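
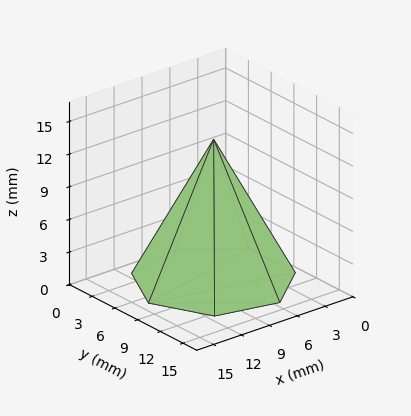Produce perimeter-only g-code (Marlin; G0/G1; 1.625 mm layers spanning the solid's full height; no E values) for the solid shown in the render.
Reading the render: the shape is a regular 7-sided pyramid, base circumscribed radius ≈ 7 mm, apex at z ≈ 13 mm (dimensions read to the nearest mm from the axis ticks). For the g-code, the solid's height is divided into equal slices at the stated Δz and each level perimeter traced with G1 moves after a G0 lift.

; perimeter-only toolpath
G21 ; units = mm
G90 ; absolute positioning
G28 ; home
; layer 1
G0 Z1.625
G0 X13.125 Y7.000
G1 X10.819 Y11.789
G1 X5.637 Y12.971
G1 X1.481 Y9.657
G1 X1.481 Y4.343
G1 X5.637 Y1.029
G1 X10.819 Y2.211
G1 X13.125 Y7.000
; layer 2
G0 Z3.250
G0 X12.250 Y7.000
G1 X10.273 Y11.105
G1 X5.832 Y12.118
G1 X2.270 Y9.278
G1 X2.270 Y4.722
G1 X5.832 Y1.882
G1 X10.273 Y2.895
G1 X12.250 Y7.000
; layer 3
G0 Z4.875
G0 X11.375 Y7.000
G1 X9.728 Y10.421
G1 X6.026 Y11.265
G1 X3.058 Y8.898
G1 X3.058 Y5.102
G1 X6.026 Y2.735
G1 X9.728 Y3.579
G1 X11.375 Y7.000
; layer 4
G0 Z6.500
G0 X10.500 Y7.000
G1 X9.182 Y9.736
G1 X6.221 Y10.412
G1 X3.846 Y8.518
G1 X3.846 Y5.482
G1 X6.221 Y3.588
G1 X9.182 Y4.263
G1 X10.500 Y7.000
; layer 5
G0 Z8.125
G0 X9.625 Y7.000
G1 X8.636 Y9.052
G1 X6.416 Y9.559
G1 X4.635 Y8.139
G1 X4.635 Y5.861
G1 X6.416 Y4.441
G1 X8.636 Y4.948
G1 X9.625 Y7.000
; layer 6
G0 Z9.750
G0 X8.750 Y7.000
G1 X8.091 Y8.368
G1 X6.611 Y8.706
G1 X5.423 Y7.759
G1 X5.423 Y6.241
G1 X6.611 Y5.294
G1 X8.091 Y5.632
G1 X8.750 Y7.000
; layer 7
G0 Z11.375
G0 X7.875 Y7.000
G1 X7.546 Y7.684
G1 X6.805 Y7.853
G1 X6.212 Y7.380
G1 X6.212 Y6.620
G1 X6.805 Y6.147
G1 X7.546 Y6.316
G1 X7.875 Y7.000
M2 ; end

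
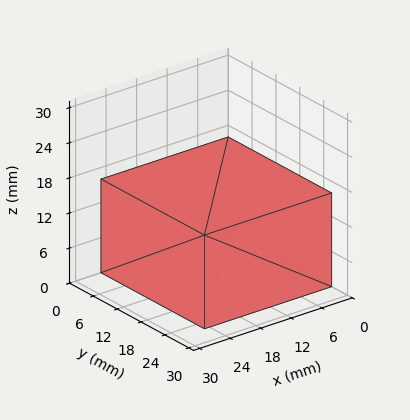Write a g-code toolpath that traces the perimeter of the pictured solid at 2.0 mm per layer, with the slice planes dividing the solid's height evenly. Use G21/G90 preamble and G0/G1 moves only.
Reading the render: the shape is a rectangular box, roughly 25 × 26 mm footprint and 16 mm tall (dimensions read to the nearest mm from the axis ticks). For the g-code, the solid's height is divided into equal slices at the stated Δz and each level perimeter traced with G1 moves after a G0 lift.

; perimeter-only toolpath
G21 ; units = mm
G90 ; absolute positioning
G28 ; home
; layer 1
G0 Z2.0
G0 X0.0 Y0.0
G1 X25.0 Y0.0
G1 X25.0 Y26.0
G1 X0.0 Y26.0
G1 X0.0 Y0.0
; layer 2
G0 Z4.0
G0 X0.0 Y0.0
G1 X25.0 Y0.0
G1 X25.0 Y26.0
G1 X0.0 Y26.0
G1 X0.0 Y0.0
; layer 3
G0 Z6.0
G0 X0.0 Y0.0
G1 X25.0 Y0.0
G1 X25.0 Y26.0
G1 X0.0 Y26.0
G1 X0.0 Y0.0
; layer 4
G0 Z8.0
G0 X0.0 Y0.0
G1 X25.0 Y0.0
G1 X25.0 Y26.0
G1 X0.0 Y26.0
G1 X0.0 Y0.0
; layer 5
G0 Z10.0
G0 X0.0 Y0.0
G1 X25.0 Y0.0
G1 X25.0 Y26.0
G1 X0.0 Y26.0
G1 X0.0 Y0.0
; layer 6
G0 Z12.0
G0 X0.0 Y0.0
G1 X25.0 Y0.0
G1 X25.0 Y26.0
G1 X0.0 Y26.0
G1 X0.0 Y0.0
; layer 7
G0 Z14.0
G0 X0.0 Y0.0
G1 X25.0 Y0.0
G1 X25.0 Y26.0
G1 X0.0 Y26.0
G1 X0.0 Y0.0
; layer 8
G0 Z16.0
G0 X0.0 Y0.0
G1 X25.0 Y0.0
G1 X25.0 Y26.0
G1 X0.0 Y26.0
G1 X0.0 Y0.0
M2 ; end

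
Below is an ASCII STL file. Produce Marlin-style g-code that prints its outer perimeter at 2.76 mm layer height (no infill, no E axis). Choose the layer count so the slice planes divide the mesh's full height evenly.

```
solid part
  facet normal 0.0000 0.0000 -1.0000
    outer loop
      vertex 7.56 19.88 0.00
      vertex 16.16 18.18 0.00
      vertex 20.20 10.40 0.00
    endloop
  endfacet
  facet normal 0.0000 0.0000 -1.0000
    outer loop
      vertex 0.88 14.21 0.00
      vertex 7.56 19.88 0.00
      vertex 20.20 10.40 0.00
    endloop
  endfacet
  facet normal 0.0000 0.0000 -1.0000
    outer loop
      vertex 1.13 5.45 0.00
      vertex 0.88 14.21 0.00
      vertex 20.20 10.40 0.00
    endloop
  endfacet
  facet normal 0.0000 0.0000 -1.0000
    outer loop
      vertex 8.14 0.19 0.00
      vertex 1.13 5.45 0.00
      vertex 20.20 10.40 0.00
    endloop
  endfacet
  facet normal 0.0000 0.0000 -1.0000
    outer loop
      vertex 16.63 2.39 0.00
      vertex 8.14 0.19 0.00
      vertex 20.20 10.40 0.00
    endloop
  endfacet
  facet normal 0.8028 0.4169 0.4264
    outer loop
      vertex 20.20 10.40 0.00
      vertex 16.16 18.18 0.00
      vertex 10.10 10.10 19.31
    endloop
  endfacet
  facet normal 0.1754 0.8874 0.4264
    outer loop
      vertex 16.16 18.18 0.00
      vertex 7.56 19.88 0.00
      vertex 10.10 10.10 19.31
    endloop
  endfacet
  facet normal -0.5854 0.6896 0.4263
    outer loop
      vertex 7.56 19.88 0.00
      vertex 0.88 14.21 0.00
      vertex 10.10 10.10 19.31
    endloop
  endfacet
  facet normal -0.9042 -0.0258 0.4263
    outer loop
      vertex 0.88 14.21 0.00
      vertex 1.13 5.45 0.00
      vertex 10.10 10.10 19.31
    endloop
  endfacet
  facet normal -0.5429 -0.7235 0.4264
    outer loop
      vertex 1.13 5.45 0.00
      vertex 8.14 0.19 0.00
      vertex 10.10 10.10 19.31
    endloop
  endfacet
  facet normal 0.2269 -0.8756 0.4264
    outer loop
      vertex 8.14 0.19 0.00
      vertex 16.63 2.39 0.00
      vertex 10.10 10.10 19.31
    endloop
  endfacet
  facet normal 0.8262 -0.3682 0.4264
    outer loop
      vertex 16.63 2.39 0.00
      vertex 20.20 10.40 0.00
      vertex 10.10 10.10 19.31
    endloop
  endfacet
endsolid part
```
; perimeter-only toolpath
G21 ; units = mm
G90 ; absolute positioning
G28 ; home
; layer 1
G0 Z2.76
G0 X18.76 Y10.36
G1 X15.29 Y17.03
G1 X7.92 Y18.48
G1 X2.20 Y13.62
G1 X2.41 Y6.11
G1 X8.42 Y1.61
G1 X15.70 Y3.49
G1 X18.76 Y10.36
; layer 2
G0 Z5.52
G0 X17.31 Y10.31
G1 X14.43 Y15.87
G1 X8.29 Y17.09
G1 X3.51 Y13.04
G1 X3.69 Y6.78
G1 X8.70 Y3.02
G1 X14.76 Y4.59
G1 X17.31 Y10.31
; layer 3
G0 Z8.28
G0 X15.87 Y10.27
G1 X13.56 Y14.72
G1 X8.65 Y15.69
G1 X4.83 Y12.45
G1 X4.97 Y7.44
G1 X8.98 Y4.44
G1 X13.83 Y5.69
G1 X15.87 Y10.27
; layer 4
G0 Z11.03
G0 X14.43 Y10.23
G1 X12.70 Y13.56
G1 X9.01 Y14.29
G1 X6.15 Y11.86
G1 X6.26 Y8.11
G1 X9.26 Y5.85
G1 X12.90 Y6.80
G1 X14.43 Y10.23
; layer 5
G0 Z13.79
G0 X12.99 Y10.19
G1 X11.83 Y12.41
G1 X9.37 Y12.89
G1 X7.47 Y11.27
G1 X7.54 Y8.77
G1 X9.54 Y7.27
G1 X11.97 Y7.90
G1 X12.99 Y10.19
; layer 6
G0 Z16.55
G0 X11.54 Y10.14
G1 X10.97 Y11.25
G1 X9.74 Y11.50
G1 X8.78 Y10.69
G1 X8.82 Y9.44
G1 X9.82 Y8.68
G1 X11.03 Y9.00
G1 X11.54 Y10.14
M2 ; end

The solid is a regular 7-sided pyramid, base circumscribed radius ≈ 10.1 mm, apex at z ≈ 19.3 mm. Slicing at Δz = 2.76 mm — 7 equal slices spanning the solid's height, so layer i sits at z = i·h/7 — gives 6 non-empty perimeters. Each is a 7-segment closed polygon; G0 lifts to the layer z and rapids to the start vertex, then G1 traces the edges. The cross-section shrinks linearly with z (the slice at the apex is degenerate and omitted).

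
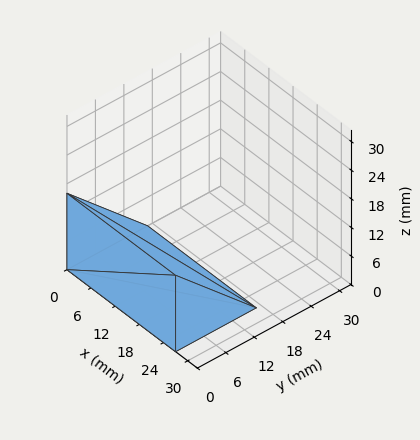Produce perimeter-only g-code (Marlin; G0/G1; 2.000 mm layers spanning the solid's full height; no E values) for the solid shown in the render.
Reading the render: the shape is a wedge (ramp): 27 × 17 mm base, rising to 16 mm along the y=0 edge and sloping linearly to z=0 at y=17 (dimensions read to the nearest mm from the axis ticks). For the g-code, the solid's height is divided into equal slices at the stated Δz and each level perimeter traced with G1 moves after a G0 lift.

; perimeter-only toolpath
G21 ; units = mm
G90 ; absolute positioning
G28 ; home
; layer 1
G0 Z2.000
G0 X0.000 Y0.000
G1 X27.000 Y0.000
G1 X27.000 Y14.875
G1 X0.000 Y14.875
G1 X0.000 Y0.000
; layer 2
G0 Z4.000
G0 X0.000 Y0.000
G1 X27.000 Y0.000
G1 X27.000 Y12.750
G1 X0.000 Y12.750
G1 X0.000 Y0.000
; layer 3
G0 Z6.000
G0 X0.000 Y0.000
G1 X27.000 Y0.000
G1 X27.000 Y10.625
G1 X0.000 Y10.625
G1 X0.000 Y0.000
; layer 4
G0 Z8.000
G0 X0.000 Y0.000
G1 X27.000 Y0.000
G1 X27.000 Y8.500
G1 X0.000 Y8.500
G1 X0.000 Y0.000
; layer 5
G0 Z10.000
G0 X0.000 Y0.000
G1 X27.000 Y0.000
G1 X27.000 Y6.375
G1 X0.000 Y6.375
G1 X0.000 Y0.000
; layer 6
G0 Z12.000
G0 X0.000 Y0.000
G1 X27.000 Y0.000
G1 X27.000 Y4.250
G1 X0.000 Y4.250
G1 X0.000 Y0.000
; layer 7
G0 Z14.000
G0 X0.000 Y0.000
G1 X27.000 Y0.000
G1 X27.000 Y2.125
G1 X0.000 Y2.125
G1 X0.000 Y0.000
M2 ; end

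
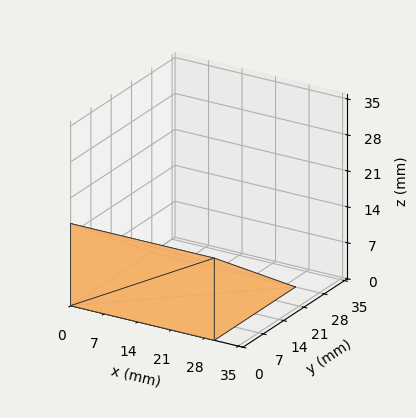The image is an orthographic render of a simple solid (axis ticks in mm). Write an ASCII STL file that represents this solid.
Reading the render: the shape is a wedge (ramp): 30 × 28 mm base, rising to 16 mm along the y=0 edge and sloping linearly to z=0 at y=28 (dimensions read to the nearest mm from the axis ticks). For the STL, each face is triangulated and given an outward normal.

solid part
  facet normal 0.0000 0.0000 -1.0000
    outer loop
      vertex 30.000 28.000 0.000
      vertex 30.000 0.000 0.000
      vertex 0.000 0.000 0.000
    endloop
  endfacet
  facet normal 0.0000 0.0000 -1.0000
    outer loop
      vertex 0.000 28.000 0.000
      vertex 30.000 28.000 0.000
      vertex 0.000 0.000 0.000
    endloop
  endfacet
  facet normal 0.0000 -1.0000 0.0000
    outer loop
      vertex 0.000 0.000 0.000
      vertex 30.000 0.000 0.000
      vertex 30.000 0.000 16.000
    endloop
  endfacet
  facet normal 0.0000 -1.0000 0.0000
    outer loop
      vertex 0.000 0.000 0.000
      vertex 30.000 0.000 16.000
      vertex 0.000 0.000 16.000
    endloop
  endfacet
  facet normal 0.0000 0.4961 0.8682
    outer loop
      vertex 0.000 0.000 16.000
      vertex 30.000 0.000 16.000
      vertex 30.000 28.000 0.000
    endloop
  endfacet
  facet normal 0.0000 0.4961 0.8682
    outer loop
      vertex 0.000 0.000 16.000
      vertex 30.000 28.000 0.000
      vertex 0.000 28.000 0.000
    endloop
  endfacet
  facet normal -1.0000 0.0000 0.0000
    outer loop
      vertex 0.000 0.000 16.000
      vertex 0.000 28.000 0.000
      vertex 0.000 0.000 0.000
    endloop
  endfacet
  facet normal 1.0000 0.0000 0.0000
    outer loop
      vertex 30.000 0.000 0.000
      vertex 30.000 28.000 0.000
      vertex 30.000 0.000 16.000
    endloop
  endfacet
endsolid part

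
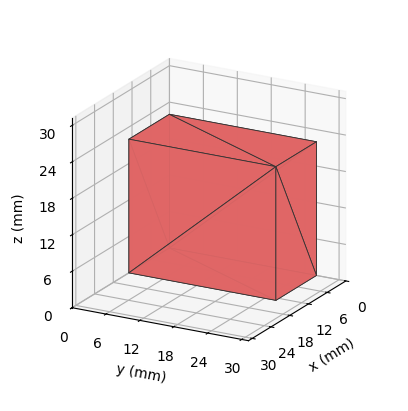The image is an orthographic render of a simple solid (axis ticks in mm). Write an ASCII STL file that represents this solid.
Reading the render: the shape is a rectangular box, roughly 13 × 26 mm footprint and 22 mm tall (dimensions read to the nearest mm from the axis ticks). For the STL, each face is triangulated and given an outward normal.

solid part
  facet normal 0.0000 0.0000 -1.0000
    outer loop
      vertex 13.000 26.000 0.000
      vertex 13.000 0.000 0.000
      vertex 0.000 0.000 0.000
    endloop
  endfacet
  facet normal 0.0000 0.0000 -1.0000
    outer loop
      vertex 0.000 26.000 0.000
      vertex 13.000 26.000 0.000
      vertex 0.000 0.000 0.000
    endloop
  endfacet
  facet normal 0.0000 0.0000 1.0000
    outer loop
      vertex 0.000 0.000 22.000
      vertex 13.000 0.000 22.000
      vertex 13.000 26.000 22.000
    endloop
  endfacet
  facet normal 0.0000 0.0000 1.0000
    outer loop
      vertex 0.000 0.000 22.000
      vertex 13.000 26.000 22.000
      vertex 0.000 26.000 22.000
    endloop
  endfacet
  facet normal 0.0000 -1.0000 0.0000
    outer loop
      vertex 0.000 0.000 0.000
      vertex 13.000 0.000 0.000
      vertex 13.000 0.000 22.000
    endloop
  endfacet
  facet normal 0.0000 -1.0000 0.0000
    outer loop
      vertex 0.000 0.000 0.000
      vertex 13.000 0.000 22.000
      vertex 0.000 0.000 22.000
    endloop
  endfacet
  facet normal 0.0000 1.0000 0.0000
    outer loop
      vertex 13.000 26.000 22.000
      vertex 13.000 26.000 0.000
      vertex 0.000 26.000 0.000
    endloop
  endfacet
  facet normal 0.0000 1.0000 0.0000
    outer loop
      vertex 0.000 26.000 22.000
      vertex 13.000 26.000 22.000
      vertex 0.000 26.000 0.000
    endloop
  endfacet
  facet normal -1.0000 0.0000 0.0000
    outer loop
      vertex 0.000 26.000 22.000
      vertex 0.000 26.000 0.000
      vertex 0.000 0.000 0.000
    endloop
  endfacet
  facet normal -1.0000 0.0000 0.0000
    outer loop
      vertex 0.000 0.000 22.000
      vertex 0.000 26.000 22.000
      vertex 0.000 0.000 0.000
    endloop
  endfacet
  facet normal 1.0000 0.0000 0.0000
    outer loop
      vertex 13.000 0.000 0.000
      vertex 13.000 26.000 0.000
      vertex 13.000 26.000 22.000
    endloop
  endfacet
  facet normal 1.0000 0.0000 0.0000
    outer loop
      vertex 13.000 0.000 0.000
      vertex 13.000 26.000 22.000
      vertex 13.000 0.000 22.000
    endloop
  endfacet
endsolid part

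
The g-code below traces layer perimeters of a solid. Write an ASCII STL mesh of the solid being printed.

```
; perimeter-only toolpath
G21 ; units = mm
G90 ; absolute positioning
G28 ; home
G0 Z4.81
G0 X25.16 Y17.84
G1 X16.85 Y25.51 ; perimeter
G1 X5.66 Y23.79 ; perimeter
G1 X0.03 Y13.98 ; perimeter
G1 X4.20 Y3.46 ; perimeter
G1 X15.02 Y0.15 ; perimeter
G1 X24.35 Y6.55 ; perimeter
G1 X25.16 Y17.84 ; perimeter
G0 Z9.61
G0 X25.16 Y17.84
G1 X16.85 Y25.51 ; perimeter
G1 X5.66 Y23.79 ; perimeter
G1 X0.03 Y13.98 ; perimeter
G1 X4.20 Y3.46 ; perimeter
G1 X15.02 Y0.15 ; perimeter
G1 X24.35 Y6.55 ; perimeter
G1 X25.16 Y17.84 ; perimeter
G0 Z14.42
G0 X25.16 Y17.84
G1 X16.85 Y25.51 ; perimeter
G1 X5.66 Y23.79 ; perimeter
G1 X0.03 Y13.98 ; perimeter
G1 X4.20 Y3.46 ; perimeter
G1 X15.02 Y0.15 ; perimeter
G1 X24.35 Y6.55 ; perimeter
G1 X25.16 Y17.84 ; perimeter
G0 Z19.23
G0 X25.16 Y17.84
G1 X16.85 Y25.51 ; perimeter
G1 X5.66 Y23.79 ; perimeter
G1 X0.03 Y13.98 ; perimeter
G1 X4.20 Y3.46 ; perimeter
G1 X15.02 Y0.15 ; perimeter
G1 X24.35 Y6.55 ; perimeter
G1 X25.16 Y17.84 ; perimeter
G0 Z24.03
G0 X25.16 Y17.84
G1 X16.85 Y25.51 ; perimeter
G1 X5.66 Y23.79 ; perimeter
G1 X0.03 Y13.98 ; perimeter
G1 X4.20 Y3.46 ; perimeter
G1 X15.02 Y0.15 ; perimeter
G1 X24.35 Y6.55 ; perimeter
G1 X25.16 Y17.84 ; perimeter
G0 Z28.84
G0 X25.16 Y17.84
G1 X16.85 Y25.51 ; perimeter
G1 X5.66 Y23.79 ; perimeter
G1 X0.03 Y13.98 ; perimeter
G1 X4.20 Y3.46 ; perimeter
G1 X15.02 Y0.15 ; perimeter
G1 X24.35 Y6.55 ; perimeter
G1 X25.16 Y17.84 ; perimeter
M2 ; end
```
solid part
  facet normal 0.0000 0.0000 -1.0000
    outer loop
      vertex 5.66 23.79 0.00
      vertex 16.85 25.51 0.00
      vertex 25.16 17.84 0.00
    endloop
  endfacet
  facet normal 0.0000 0.0000 -1.0000
    outer loop
      vertex 0.03 13.98 0.00
      vertex 5.66 23.79 0.00
      vertex 25.16 17.84 0.00
    endloop
  endfacet
  facet normal 0.0000 0.0000 -1.0000
    outer loop
      vertex 4.20 3.46 0.00
      vertex 0.03 13.98 0.00
      vertex 25.16 17.84 0.00
    endloop
  endfacet
  facet normal 0.0000 0.0000 -1.0000
    outer loop
      vertex 15.02 0.15 0.00
      vertex 4.20 3.46 0.00
      vertex 25.16 17.84 0.00
    endloop
  endfacet
  facet normal 0.0000 0.0000 -1.0000
    outer loop
      vertex 24.35 6.55 0.00
      vertex 15.02 0.15 0.00
      vertex 25.16 17.84 0.00
    endloop
  endfacet
  facet normal 0.0000 0.0000 1.0000
    outer loop
      vertex 25.16 17.84 28.84
      vertex 16.85 25.51 28.84
      vertex 5.66 23.79 28.84
    endloop
  endfacet
  facet normal 0.0000 0.0000 1.0000
    outer loop
      vertex 25.16 17.84 28.84
      vertex 5.66 23.79 28.84
      vertex 0.03 13.98 28.84
    endloop
  endfacet
  facet normal 0.0000 0.0000 1.0000
    outer loop
      vertex 25.16 17.84 28.84
      vertex 0.03 13.98 28.84
      vertex 4.20 3.46 28.84
    endloop
  endfacet
  facet normal 0.0000 0.0000 1.0000
    outer loop
      vertex 25.16 17.84 28.84
      vertex 4.20 3.46 28.84
      vertex 15.02 0.15 28.84
    endloop
  endfacet
  facet normal 0.0000 0.0000 1.0000
    outer loop
      vertex 25.16 17.84 28.84
      vertex 15.02 0.15 28.84
      vertex 24.35 6.55 28.84
    endloop
  endfacet
  facet normal 0.6782 0.7348 0.0000
    outer loop
      vertex 25.16 17.84 0.00
      vertex 16.85 25.51 0.00
      vertex 16.85 25.51 28.84
    endloop
  endfacet
  facet normal 0.6782 0.7348 0.0000
    outer loop
      vertex 25.16 17.84 0.00
      vertex 16.85 25.51 28.84
      vertex 25.16 17.84 28.84
    endloop
  endfacet
  facet normal -0.1519 0.9884 0.0000
    outer loop
      vertex 16.85 25.51 0.00
      vertex 5.66 23.79 0.00
      vertex 5.66 23.79 28.84
    endloop
  endfacet
  facet normal -0.1519 0.9884 0.0000
    outer loop
      vertex 16.85 25.51 0.00
      vertex 5.66 23.79 28.84
      vertex 16.85 25.51 28.84
    endloop
  endfacet
  facet normal -0.8673 0.4978 0.0000
    outer loop
      vertex 5.66 23.79 0.00
      vertex 0.03 13.98 0.00
      vertex 0.03 13.98 28.84
    endloop
  endfacet
  facet normal -0.8673 0.4978 0.0000
    outer loop
      vertex 5.66 23.79 0.00
      vertex 0.03 13.98 28.84
      vertex 5.66 23.79 28.84
    endloop
  endfacet
  facet normal -0.9296 -0.3685 0.0000
    outer loop
      vertex 0.03 13.98 0.00
      vertex 4.20 3.46 0.00
      vertex 4.20 3.46 28.84
    endloop
  endfacet
  facet normal -0.9296 -0.3685 0.0000
    outer loop
      vertex 0.03 13.98 0.00
      vertex 4.20 3.46 28.84
      vertex 0.03 13.98 28.84
    endloop
  endfacet
  facet normal -0.2925 -0.9563 0.0000
    outer loop
      vertex 4.20 3.46 0.00
      vertex 15.02 0.15 0.00
      vertex 15.02 0.15 28.84
    endloop
  endfacet
  facet normal -0.2925 -0.9563 0.0000
    outer loop
      vertex 4.20 3.46 0.00
      vertex 15.02 0.15 28.84
      vertex 4.20 3.46 28.84
    endloop
  endfacet
  facet normal 0.5657 -0.8246 0.0000
    outer loop
      vertex 15.02 0.15 0.00
      vertex 24.35 6.55 0.00
      vertex 24.35 6.55 28.84
    endloop
  endfacet
  facet normal 0.5657 -0.8246 0.0000
    outer loop
      vertex 15.02 0.15 0.00
      vertex 24.35 6.55 28.84
      vertex 15.02 0.15 28.84
    endloop
  endfacet
  facet normal 0.9974 -0.0716 0.0000
    outer loop
      vertex 24.35 6.55 0.00
      vertex 25.16 17.84 0.00
      vertex 25.16 17.84 28.84
    endloop
  endfacet
  facet normal 0.9974 -0.0716 0.0000
    outer loop
      vertex 24.35 6.55 0.00
      vertex 25.16 17.84 28.84
      vertex 24.35 6.55 28.84
    endloop
  endfacet
endsolid part

The G0 Z moves step by Δz≈4.81 mm. Every layer's G1 loop is the same polygon, so the solid is a straight extrusion of it from z=0 to z≈28.8. Closing with flat bottom and top caps and triangulating gives 24 facets — a regular 7-sided prism (a cylinder approximated with 7 flat sides), circumscribed radius ≈ 13 mm, height ≈ 28.8 mm.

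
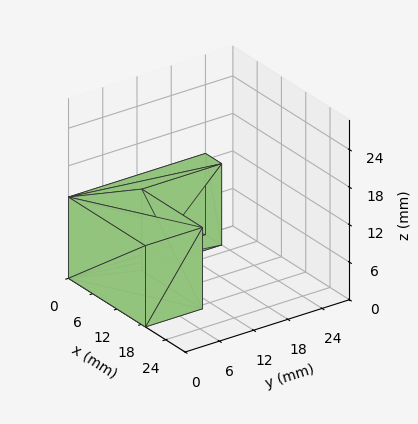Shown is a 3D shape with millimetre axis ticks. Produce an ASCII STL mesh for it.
Reading the render: the shape is an L-shaped prism: outer 19 × 24 mm, arm thicknesses ≈ 10 mm (horizontal) and 4 mm (vertical), extruded 13 mm in z (dimensions read to the nearest mm from the axis ticks). For the STL, each face is triangulated and given an outward normal.

solid part
  facet normal 0.0000 0.0000 -1.0000
    outer loop
      vertex 19.00 10.00 0.00
      vertex 19.00 0.00 0.00
      vertex 0.00 0.00 0.00
    endloop
  endfacet
  facet normal 0.0000 0.0000 -1.0000
    outer loop
      vertex 4.00 10.00 0.00
      vertex 19.00 10.00 0.00
      vertex 0.00 0.00 0.00
    endloop
  endfacet
  facet normal 0.0000 0.0000 -1.0000
    outer loop
      vertex 4.00 24.00 0.00
      vertex 4.00 10.00 0.00
      vertex 0.00 0.00 0.00
    endloop
  endfacet
  facet normal 0.0000 0.0000 -1.0000
    outer loop
      vertex 0.00 24.00 0.00
      vertex 4.00 24.00 0.00
      vertex 0.00 0.00 0.00
    endloop
  endfacet
  facet normal 0.0000 0.0000 1.0000
    outer loop
      vertex 0.00 0.00 13.00
      vertex 19.00 0.00 13.00
      vertex 19.00 10.00 13.00
    endloop
  endfacet
  facet normal 0.0000 0.0000 1.0000
    outer loop
      vertex 0.00 0.00 13.00
      vertex 19.00 10.00 13.00
      vertex 4.00 10.00 13.00
    endloop
  endfacet
  facet normal 0.0000 0.0000 1.0000
    outer loop
      vertex 0.00 0.00 13.00
      vertex 4.00 10.00 13.00
      vertex 4.00 24.00 13.00
    endloop
  endfacet
  facet normal 0.0000 0.0000 1.0000
    outer loop
      vertex 0.00 0.00 13.00
      vertex 4.00 24.00 13.00
      vertex 0.00 24.00 13.00
    endloop
  endfacet
  facet normal 0.0000 -1.0000 0.0000
    outer loop
      vertex 0.00 0.00 0.00
      vertex 19.00 0.00 0.00
      vertex 19.00 0.00 13.00
    endloop
  endfacet
  facet normal 0.0000 -1.0000 0.0000
    outer loop
      vertex 0.00 0.00 0.00
      vertex 19.00 0.00 13.00
      vertex 0.00 0.00 13.00
    endloop
  endfacet
  facet normal 1.0000 0.0000 0.0000
    outer loop
      vertex 19.00 0.00 0.00
      vertex 19.00 10.00 0.00
      vertex 19.00 10.00 13.00
    endloop
  endfacet
  facet normal 1.0000 0.0000 0.0000
    outer loop
      vertex 19.00 0.00 0.00
      vertex 19.00 10.00 13.00
      vertex 19.00 0.00 13.00
    endloop
  endfacet
  facet normal 0.0000 1.0000 0.0000
    outer loop
      vertex 19.00 10.00 0.00
      vertex 4.00 10.00 0.00
      vertex 4.00 10.00 13.00
    endloop
  endfacet
  facet normal 0.0000 1.0000 0.0000
    outer loop
      vertex 19.00 10.00 0.00
      vertex 4.00 10.00 13.00
      vertex 19.00 10.00 13.00
    endloop
  endfacet
  facet normal 1.0000 0.0000 0.0000
    outer loop
      vertex 4.00 10.00 0.00
      vertex 4.00 24.00 0.00
      vertex 4.00 24.00 13.00
    endloop
  endfacet
  facet normal 1.0000 0.0000 0.0000
    outer loop
      vertex 4.00 10.00 0.00
      vertex 4.00 24.00 13.00
      vertex 4.00 10.00 13.00
    endloop
  endfacet
  facet normal 0.0000 1.0000 0.0000
    outer loop
      vertex 4.00 24.00 0.00
      vertex 0.00 24.00 0.00
      vertex 0.00 24.00 13.00
    endloop
  endfacet
  facet normal 0.0000 1.0000 0.0000
    outer loop
      vertex 4.00 24.00 0.00
      vertex 0.00 24.00 13.00
      vertex 4.00 24.00 13.00
    endloop
  endfacet
  facet normal -1.0000 0.0000 0.0000
    outer loop
      vertex 0.00 24.00 0.00
      vertex 0.00 0.00 0.00
      vertex 0.00 0.00 13.00
    endloop
  endfacet
  facet normal -1.0000 0.0000 0.0000
    outer loop
      vertex 0.00 24.00 0.00
      vertex 0.00 0.00 13.00
      vertex 0.00 24.00 13.00
    endloop
  endfacet
endsolid part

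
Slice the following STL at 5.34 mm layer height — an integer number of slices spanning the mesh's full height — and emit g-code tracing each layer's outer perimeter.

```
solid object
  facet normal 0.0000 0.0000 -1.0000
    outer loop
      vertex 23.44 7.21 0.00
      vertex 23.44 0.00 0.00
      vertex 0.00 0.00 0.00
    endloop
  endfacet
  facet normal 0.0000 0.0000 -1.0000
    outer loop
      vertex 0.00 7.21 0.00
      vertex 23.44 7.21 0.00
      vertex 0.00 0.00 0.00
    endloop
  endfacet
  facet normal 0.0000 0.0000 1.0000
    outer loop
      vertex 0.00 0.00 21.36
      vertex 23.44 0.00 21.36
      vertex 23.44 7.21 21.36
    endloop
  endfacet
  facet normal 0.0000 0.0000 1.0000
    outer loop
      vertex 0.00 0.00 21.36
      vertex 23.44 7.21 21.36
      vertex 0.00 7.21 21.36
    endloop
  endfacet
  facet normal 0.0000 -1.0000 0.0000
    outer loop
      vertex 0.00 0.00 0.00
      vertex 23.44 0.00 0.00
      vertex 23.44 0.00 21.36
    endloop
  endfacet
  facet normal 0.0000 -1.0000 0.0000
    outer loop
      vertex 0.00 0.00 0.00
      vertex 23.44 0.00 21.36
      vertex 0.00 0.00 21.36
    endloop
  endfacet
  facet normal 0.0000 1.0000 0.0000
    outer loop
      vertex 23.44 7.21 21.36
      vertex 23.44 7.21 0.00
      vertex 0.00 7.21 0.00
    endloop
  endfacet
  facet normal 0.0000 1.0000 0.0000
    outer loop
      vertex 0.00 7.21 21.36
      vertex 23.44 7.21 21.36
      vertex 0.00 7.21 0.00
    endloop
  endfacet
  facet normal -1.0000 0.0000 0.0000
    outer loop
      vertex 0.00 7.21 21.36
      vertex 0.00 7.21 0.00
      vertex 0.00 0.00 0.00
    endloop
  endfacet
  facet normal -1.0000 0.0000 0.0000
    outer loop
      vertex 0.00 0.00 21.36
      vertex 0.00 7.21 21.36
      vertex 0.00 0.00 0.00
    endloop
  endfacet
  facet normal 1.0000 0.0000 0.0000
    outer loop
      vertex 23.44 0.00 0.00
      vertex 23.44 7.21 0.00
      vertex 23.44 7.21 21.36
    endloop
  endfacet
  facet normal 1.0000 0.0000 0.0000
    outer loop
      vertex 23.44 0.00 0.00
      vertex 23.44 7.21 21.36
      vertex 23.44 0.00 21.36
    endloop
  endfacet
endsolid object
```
; perimeter-only toolpath
G21 ; units = mm
G90 ; absolute positioning
G28 ; home
; layer 1
G0 Z5.34
G0 X0.00 Y0.00
G1 X23.44 Y0.00
G1 X23.44 Y7.21
G1 X0.00 Y7.21
G1 X0.00 Y0.00
; layer 2
G0 Z10.68
G0 X0.00 Y0.00
G1 X23.44 Y0.00
G1 X23.44 Y7.21
G1 X0.00 Y7.21
G1 X0.00 Y0.00
; layer 3
G0 Z16.02
G0 X0.00 Y0.00
G1 X23.44 Y0.00
G1 X23.44 Y7.21
G1 X0.00 Y7.21
G1 X0.00 Y0.00
; layer 4
G0 Z21.36
G0 X0.00 Y0.00
G1 X23.44 Y0.00
G1 X23.44 Y7.21
G1 X0.00 Y7.21
G1 X0.00 Y0.00
M2 ; end

The solid is a rectangular box, roughly 23.4 × 7.21 mm footprint and 21.4 mm tall. Slicing at Δz = 5.34 mm — 4 equal slices spanning the solid's height, so layer i sits at z = i·h/4 — gives 4 non-empty perimeters. Each is a 4-segment closed polygon; G0 lifts to the layer z and rapids to the start vertex, then G1 traces the edges.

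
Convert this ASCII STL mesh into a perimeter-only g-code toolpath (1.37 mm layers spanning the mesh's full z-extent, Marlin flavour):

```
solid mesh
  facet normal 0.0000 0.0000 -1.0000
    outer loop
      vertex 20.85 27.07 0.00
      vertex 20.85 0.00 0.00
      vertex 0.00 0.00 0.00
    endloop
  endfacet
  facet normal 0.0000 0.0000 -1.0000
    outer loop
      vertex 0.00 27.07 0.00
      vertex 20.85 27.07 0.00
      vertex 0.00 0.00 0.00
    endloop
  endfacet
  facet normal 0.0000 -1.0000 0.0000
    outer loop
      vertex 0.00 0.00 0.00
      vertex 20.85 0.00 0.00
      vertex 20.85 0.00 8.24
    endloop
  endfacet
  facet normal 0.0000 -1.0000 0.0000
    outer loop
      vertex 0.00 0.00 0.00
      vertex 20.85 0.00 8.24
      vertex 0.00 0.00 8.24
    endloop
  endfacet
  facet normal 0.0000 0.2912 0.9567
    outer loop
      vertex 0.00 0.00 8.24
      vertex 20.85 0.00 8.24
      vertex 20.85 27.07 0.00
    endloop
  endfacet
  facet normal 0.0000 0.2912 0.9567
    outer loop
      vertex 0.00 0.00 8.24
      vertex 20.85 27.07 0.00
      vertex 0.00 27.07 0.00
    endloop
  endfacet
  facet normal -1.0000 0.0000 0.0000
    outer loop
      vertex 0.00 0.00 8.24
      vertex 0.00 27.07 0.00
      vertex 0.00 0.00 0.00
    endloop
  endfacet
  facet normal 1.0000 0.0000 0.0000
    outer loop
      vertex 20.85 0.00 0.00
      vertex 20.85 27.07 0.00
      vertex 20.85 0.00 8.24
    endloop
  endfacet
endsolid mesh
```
; perimeter-only toolpath
G21 ; units = mm
G90 ; absolute positioning
G28 ; home
; layer 1
G0 Z1.37
G0 X0.00 Y0.00
G1 X20.85 Y0.00
G1 X20.85 Y22.56
G1 X0.00 Y22.56
G1 X0.00 Y0.00
; layer 2
G0 Z2.75
G0 X0.00 Y0.00
G1 X20.85 Y0.00
G1 X20.85 Y18.05
G1 X0.00 Y18.05
G1 X0.00 Y0.00
; layer 3
G0 Z4.12
G0 X0.00 Y0.00
G1 X20.85 Y0.00
G1 X20.85 Y13.54
G1 X0.00 Y13.54
G1 X0.00 Y0.00
; layer 4
G0 Z5.49
G0 X0.00 Y0.00
G1 X20.85 Y0.00
G1 X20.85 Y9.02
G1 X0.00 Y9.02
G1 X0.00 Y0.00
; layer 5
G0 Z6.87
G0 X0.00 Y0.00
G1 X20.85 Y0.00
G1 X20.85 Y4.51
G1 X0.00 Y4.51
G1 X0.00 Y0.00
M2 ; end

The solid is a wedge (ramp): 20.9 × 27.1 mm base, rising to 8.24 mm along the y=0 edge and sloping linearly to z=0 at y=27.1. Slicing at Δz = 1.37 mm — 6 equal slices spanning the solid's height, so layer i sits at z = i·h/6 — gives 5 non-empty perimeters. Each is a 4-segment closed polygon; G0 lifts to the layer z and rapids to the start vertex, then G1 traces the edges. The cross-section shrinks linearly with z (the slice at the apex is degenerate and omitted).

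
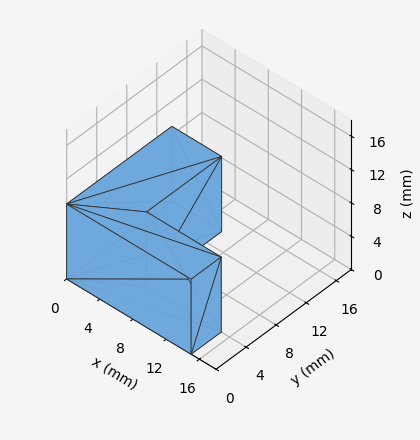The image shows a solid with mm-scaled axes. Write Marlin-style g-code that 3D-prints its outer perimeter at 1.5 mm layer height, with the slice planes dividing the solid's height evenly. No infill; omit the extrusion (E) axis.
Reading the render: the shape is an L-shaped prism: outer 15 × 14 mm, arm thicknesses ≈ 4 mm (horizontal) and 6 mm (vertical), extruded 9 mm in z (dimensions read to the nearest mm from the axis ticks). For the g-code, the solid's height is divided into equal slices at the stated Δz and each level perimeter traced with G1 moves after a G0 lift.

; perimeter-only toolpath
G21 ; units = mm
G90 ; absolute positioning
G28 ; home
; layer 1
G0 Z1.5
G0 X0.0 Y0.0
G1 X15.0 Y0.0
G1 X15.0 Y4.0
G1 X6.0 Y4.0
G1 X6.0 Y14.0
G1 X0.0 Y14.0
G1 X0.0 Y0.0
; layer 2
G0 Z3.0
G0 X0.0 Y0.0
G1 X15.0 Y0.0
G1 X15.0 Y4.0
G1 X6.0 Y4.0
G1 X6.0 Y14.0
G1 X0.0 Y14.0
G1 X0.0 Y0.0
; layer 3
G0 Z4.5
G0 X0.0 Y0.0
G1 X15.0 Y0.0
G1 X15.0 Y4.0
G1 X6.0 Y4.0
G1 X6.0 Y14.0
G1 X0.0 Y14.0
G1 X0.0 Y0.0
; layer 4
G0 Z6.0
G0 X0.0 Y0.0
G1 X15.0 Y0.0
G1 X15.0 Y4.0
G1 X6.0 Y4.0
G1 X6.0 Y14.0
G1 X0.0 Y14.0
G1 X0.0 Y0.0
; layer 5
G0 Z7.5
G0 X0.0 Y0.0
G1 X15.0 Y0.0
G1 X15.0 Y4.0
G1 X6.0 Y4.0
G1 X6.0 Y14.0
G1 X0.0 Y14.0
G1 X0.0 Y0.0
; layer 6
G0 Z9.0
G0 X0.0 Y0.0
G1 X15.0 Y0.0
G1 X15.0 Y4.0
G1 X6.0 Y4.0
G1 X6.0 Y14.0
G1 X0.0 Y14.0
G1 X0.0 Y0.0
M2 ; end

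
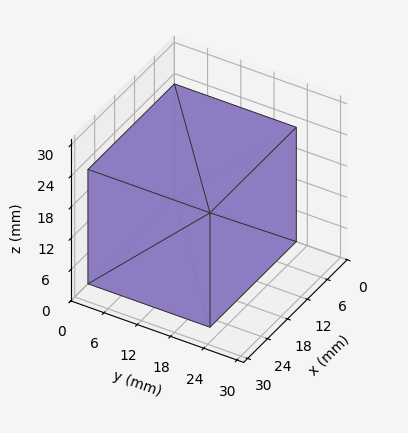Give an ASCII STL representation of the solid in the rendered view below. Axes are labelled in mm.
Reading the render: the shape is a rectangular box, roughly 26 × 22 mm footprint and 22 mm tall (dimensions read to the nearest mm from the axis ticks). For the STL, each face is triangulated and given an outward normal.

solid part
  facet normal 0.0000 0.0000 -1.0000
    outer loop
      vertex 26.0 22.0 0.0
      vertex 26.0 0.0 0.0
      vertex 0.0 0.0 0.0
    endloop
  endfacet
  facet normal 0.0000 0.0000 -1.0000
    outer loop
      vertex 0.0 22.0 0.0
      vertex 26.0 22.0 0.0
      vertex 0.0 0.0 0.0
    endloop
  endfacet
  facet normal 0.0000 0.0000 1.0000
    outer loop
      vertex 0.0 0.0 22.0
      vertex 26.0 0.0 22.0
      vertex 26.0 22.0 22.0
    endloop
  endfacet
  facet normal 0.0000 0.0000 1.0000
    outer loop
      vertex 0.0 0.0 22.0
      vertex 26.0 22.0 22.0
      vertex 0.0 22.0 22.0
    endloop
  endfacet
  facet normal 0.0000 -1.0000 0.0000
    outer loop
      vertex 0.0 0.0 0.0
      vertex 26.0 0.0 0.0
      vertex 26.0 0.0 22.0
    endloop
  endfacet
  facet normal 0.0000 -1.0000 0.0000
    outer loop
      vertex 0.0 0.0 0.0
      vertex 26.0 0.0 22.0
      vertex 0.0 0.0 22.0
    endloop
  endfacet
  facet normal 0.0000 1.0000 0.0000
    outer loop
      vertex 26.0 22.0 22.0
      vertex 26.0 22.0 0.0
      vertex 0.0 22.0 0.0
    endloop
  endfacet
  facet normal 0.0000 1.0000 0.0000
    outer loop
      vertex 0.0 22.0 22.0
      vertex 26.0 22.0 22.0
      vertex 0.0 22.0 0.0
    endloop
  endfacet
  facet normal -1.0000 0.0000 0.0000
    outer loop
      vertex 0.0 22.0 22.0
      vertex 0.0 22.0 0.0
      vertex 0.0 0.0 0.0
    endloop
  endfacet
  facet normal -1.0000 0.0000 0.0000
    outer loop
      vertex 0.0 0.0 22.0
      vertex 0.0 22.0 22.0
      vertex 0.0 0.0 0.0
    endloop
  endfacet
  facet normal 1.0000 0.0000 0.0000
    outer loop
      vertex 26.0 0.0 0.0
      vertex 26.0 22.0 0.0
      vertex 26.0 22.0 22.0
    endloop
  endfacet
  facet normal 1.0000 0.0000 0.0000
    outer loop
      vertex 26.0 0.0 0.0
      vertex 26.0 22.0 22.0
      vertex 26.0 0.0 22.0
    endloop
  endfacet
endsolid part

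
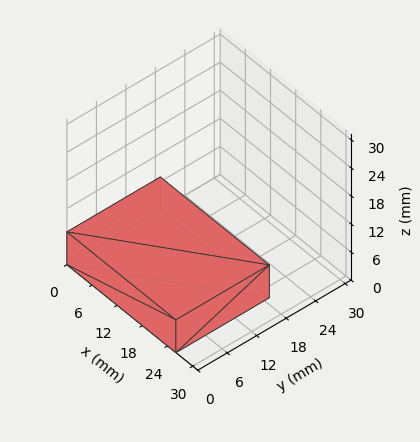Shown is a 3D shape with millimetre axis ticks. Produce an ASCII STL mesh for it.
Reading the render: the shape is a rectangular box, roughly 26 × 19 mm footprint and 7 mm tall (dimensions read to the nearest mm from the axis ticks). For the STL, each face is triangulated and given an outward normal.

solid part
  facet normal 0.0000 0.0000 -1.0000
    outer loop
      vertex 26.000 19.000 0.000
      vertex 26.000 0.000 0.000
      vertex 0.000 0.000 0.000
    endloop
  endfacet
  facet normal 0.0000 0.0000 -1.0000
    outer loop
      vertex 0.000 19.000 0.000
      vertex 26.000 19.000 0.000
      vertex 0.000 0.000 0.000
    endloop
  endfacet
  facet normal 0.0000 0.0000 1.0000
    outer loop
      vertex 0.000 0.000 7.000
      vertex 26.000 0.000 7.000
      vertex 26.000 19.000 7.000
    endloop
  endfacet
  facet normal 0.0000 0.0000 1.0000
    outer loop
      vertex 0.000 0.000 7.000
      vertex 26.000 19.000 7.000
      vertex 0.000 19.000 7.000
    endloop
  endfacet
  facet normal 0.0000 -1.0000 0.0000
    outer loop
      vertex 0.000 0.000 0.000
      vertex 26.000 0.000 0.000
      vertex 26.000 0.000 7.000
    endloop
  endfacet
  facet normal 0.0000 -1.0000 0.0000
    outer loop
      vertex 0.000 0.000 0.000
      vertex 26.000 0.000 7.000
      vertex 0.000 0.000 7.000
    endloop
  endfacet
  facet normal 0.0000 1.0000 0.0000
    outer loop
      vertex 26.000 19.000 7.000
      vertex 26.000 19.000 0.000
      vertex 0.000 19.000 0.000
    endloop
  endfacet
  facet normal 0.0000 1.0000 0.0000
    outer loop
      vertex 0.000 19.000 7.000
      vertex 26.000 19.000 7.000
      vertex 0.000 19.000 0.000
    endloop
  endfacet
  facet normal -1.0000 0.0000 0.0000
    outer loop
      vertex 0.000 19.000 7.000
      vertex 0.000 19.000 0.000
      vertex 0.000 0.000 0.000
    endloop
  endfacet
  facet normal -1.0000 0.0000 0.0000
    outer loop
      vertex 0.000 0.000 7.000
      vertex 0.000 19.000 7.000
      vertex 0.000 0.000 0.000
    endloop
  endfacet
  facet normal 1.0000 0.0000 0.0000
    outer loop
      vertex 26.000 0.000 0.000
      vertex 26.000 19.000 0.000
      vertex 26.000 19.000 7.000
    endloop
  endfacet
  facet normal 1.0000 0.0000 0.0000
    outer loop
      vertex 26.000 0.000 0.000
      vertex 26.000 19.000 7.000
      vertex 26.000 0.000 7.000
    endloop
  endfacet
endsolid part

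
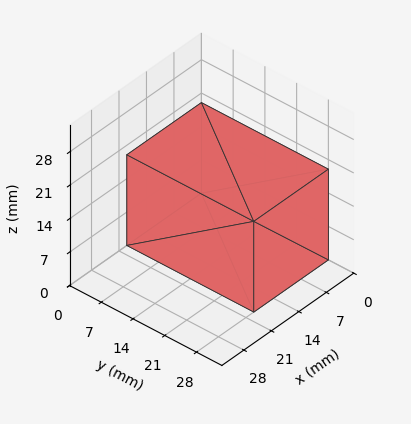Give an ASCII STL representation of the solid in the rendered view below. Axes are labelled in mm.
Reading the render: the shape is a rectangular box, roughly 19 × 28 mm footprint and 19 mm tall (dimensions read to the nearest mm from the axis ticks). For the STL, each face is triangulated and given an outward normal.

solid part
  facet normal 0.0000 0.0000 -1.0000
    outer loop
      vertex 19.0 28.0 0.0
      vertex 19.0 0.0 0.0
      vertex 0.0 0.0 0.0
    endloop
  endfacet
  facet normal 0.0000 0.0000 -1.0000
    outer loop
      vertex 0.0 28.0 0.0
      vertex 19.0 28.0 0.0
      vertex 0.0 0.0 0.0
    endloop
  endfacet
  facet normal 0.0000 0.0000 1.0000
    outer loop
      vertex 0.0 0.0 19.0
      vertex 19.0 0.0 19.0
      vertex 19.0 28.0 19.0
    endloop
  endfacet
  facet normal 0.0000 0.0000 1.0000
    outer loop
      vertex 0.0 0.0 19.0
      vertex 19.0 28.0 19.0
      vertex 0.0 28.0 19.0
    endloop
  endfacet
  facet normal 0.0000 -1.0000 0.0000
    outer loop
      vertex 0.0 0.0 0.0
      vertex 19.0 0.0 0.0
      vertex 19.0 0.0 19.0
    endloop
  endfacet
  facet normal 0.0000 -1.0000 0.0000
    outer loop
      vertex 0.0 0.0 0.0
      vertex 19.0 0.0 19.0
      vertex 0.0 0.0 19.0
    endloop
  endfacet
  facet normal 0.0000 1.0000 0.0000
    outer loop
      vertex 19.0 28.0 19.0
      vertex 19.0 28.0 0.0
      vertex 0.0 28.0 0.0
    endloop
  endfacet
  facet normal 0.0000 1.0000 0.0000
    outer loop
      vertex 0.0 28.0 19.0
      vertex 19.0 28.0 19.0
      vertex 0.0 28.0 0.0
    endloop
  endfacet
  facet normal -1.0000 0.0000 0.0000
    outer loop
      vertex 0.0 28.0 19.0
      vertex 0.0 28.0 0.0
      vertex 0.0 0.0 0.0
    endloop
  endfacet
  facet normal -1.0000 0.0000 0.0000
    outer loop
      vertex 0.0 0.0 19.0
      vertex 0.0 28.0 19.0
      vertex 0.0 0.0 0.0
    endloop
  endfacet
  facet normal 1.0000 0.0000 0.0000
    outer loop
      vertex 19.0 0.0 0.0
      vertex 19.0 28.0 0.0
      vertex 19.0 28.0 19.0
    endloop
  endfacet
  facet normal 1.0000 0.0000 0.0000
    outer loop
      vertex 19.0 0.0 0.0
      vertex 19.0 28.0 19.0
      vertex 19.0 0.0 19.0
    endloop
  endfacet
endsolid part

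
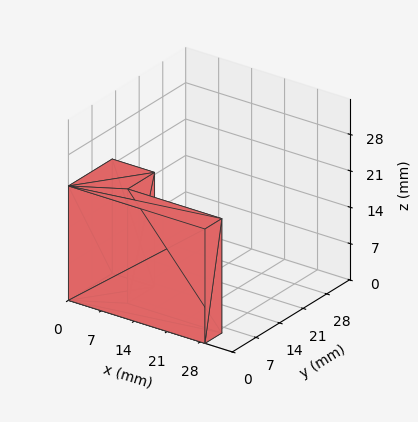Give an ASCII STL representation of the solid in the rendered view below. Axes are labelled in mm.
Reading the render: the shape is an L-shaped prism: outer 29 × 13 mm, arm thicknesses ≈ 5 mm (horizontal) and 9 mm (vertical), extruded 22 mm in z (dimensions read to the nearest mm from the axis ticks). For the STL, each face is triangulated and given an outward normal.

solid part
  facet normal 0.0000 0.0000 -1.0000
    outer loop
      vertex 29.000 5.000 0.000
      vertex 29.000 0.000 0.000
      vertex 0.000 0.000 0.000
    endloop
  endfacet
  facet normal 0.0000 0.0000 -1.0000
    outer loop
      vertex 9.000 5.000 0.000
      vertex 29.000 5.000 0.000
      vertex 0.000 0.000 0.000
    endloop
  endfacet
  facet normal 0.0000 0.0000 -1.0000
    outer loop
      vertex 9.000 13.000 0.000
      vertex 9.000 5.000 0.000
      vertex 0.000 0.000 0.000
    endloop
  endfacet
  facet normal 0.0000 0.0000 -1.0000
    outer loop
      vertex 0.000 13.000 0.000
      vertex 9.000 13.000 0.000
      vertex 0.000 0.000 0.000
    endloop
  endfacet
  facet normal 0.0000 0.0000 1.0000
    outer loop
      vertex 0.000 0.000 22.000
      vertex 29.000 0.000 22.000
      vertex 29.000 5.000 22.000
    endloop
  endfacet
  facet normal 0.0000 0.0000 1.0000
    outer loop
      vertex 0.000 0.000 22.000
      vertex 29.000 5.000 22.000
      vertex 9.000 5.000 22.000
    endloop
  endfacet
  facet normal 0.0000 0.0000 1.0000
    outer loop
      vertex 0.000 0.000 22.000
      vertex 9.000 5.000 22.000
      vertex 9.000 13.000 22.000
    endloop
  endfacet
  facet normal 0.0000 0.0000 1.0000
    outer loop
      vertex 0.000 0.000 22.000
      vertex 9.000 13.000 22.000
      vertex 0.000 13.000 22.000
    endloop
  endfacet
  facet normal 0.0000 -1.0000 0.0000
    outer loop
      vertex 0.000 0.000 0.000
      vertex 29.000 0.000 0.000
      vertex 29.000 0.000 22.000
    endloop
  endfacet
  facet normal 0.0000 -1.0000 0.0000
    outer loop
      vertex 0.000 0.000 0.000
      vertex 29.000 0.000 22.000
      vertex 0.000 0.000 22.000
    endloop
  endfacet
  facet normal 1.0000 0.0000 0.0000
    outer loop
      vertex 29.000 0.000 0.000
      vertex 29.000 5.000 0.000
      vertex 29.000 5.000 22.000
    endloop
  endfacet
  facet normal 1.0000 0.0000 0.0000
    outer loop
      vertex 29.000 0.000 0.000
      vertex 29.000 5.000 22.000
      vertex 29.000 0.000 22.000
    endloop
  endfacet
  facet normal 0.0000 1.0000 0.0000
    outer loop
      vertex 29.000 5.000 0.000
      vertex 9.000 5.000 0.000
      vertex 9.000 5.000 22.000
    endloop
  endfacet
  facet normal 0.0000 1.0000 0.0000
    outer loop
      vertex 29.000 5.000 0.000
      vertex 9.000 5.000 22.000
      vertex 29.000 5.000 22.000
    endloop
  endfacet
  facet normal 1.0000 0.0000 0.0000
    outer loop
      vertex 9.000 5.000 0.000
      vertex 9.000 13.000 0.000
      vertex 9.000 13.000 22.000
    endloop
  endfacet
  facet normal 1.0000 0.0000 0.0000
    outer loop
      vertex 9.000 5.000 0.000
      vertex 9.000 13.000 22.000
      vertex 9.000 5.000 22.000
    endloop
  endfacet
  facet normal 0.0000 1.0000 0.0000
    outer loop
      vertex 9.000 13.000 0.000
      vertex 0.000 13.000 0.000
      vertex 0.000 13.000 22.000
    endloop
  endfacet
  facet normal 0.0000 1.0000 0.0000
    outer loop
      vertex 9.000 13.000 0.000
      vertex 0.000 13.000 22.000
      vertex 9.000 13.000 22.000
    endloop
  endfacet
  facet normal -1.0000 0.0000 0.0000
    outer loop
      vertex 0.000 13.000 0.000
      vertex 0.000 0.000 0.000
      vertex 0.000 0.000 22.000
    endloop
  endfacet
  facet normal -1.0000 0.0000 0.0000
    outer loop
      vertex 0.000 13.000 0.000
      vertex 0.000 0.000 22.000
      vertex 0.000 13.000 22.000
    endloop
  endfacet
endsolid part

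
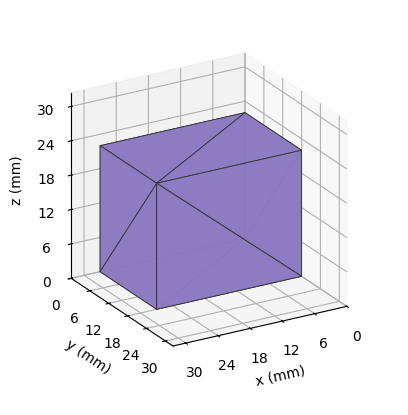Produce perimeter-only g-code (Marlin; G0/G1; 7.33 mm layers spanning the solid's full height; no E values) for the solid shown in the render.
Reading the render: the shape is a rectangular box, roughly 27 × 18 mm footprint and 22 mm tall (dimensions read to the nearest mm from the axis ticks). For the g-code, the solid's height is divided into equal slices at the stated Δz and each level perimeter traced with G1 moves after a G0 lift.

; perimeter-only toolpath
G21 ; units = mm
G90 ; absolute positioning
G28 ; home
; layer 1
G0 Z7.33
G0 X0.00 Y0.00
G1 X27.00 Y0.00
G1 X27.00 Y18.00
G1 X0.00 Y18.00
G1 X0.00 Y0.00
; layer 2
G0 Z14.67
G0 X0.00 Y0.00
G1 X27.00 Y0.00
G1 X27.00 Y18.00
G1 X0.00 Y18.00
G1 X0.00 Y0.00
; layer 3
G0 Z22.00
G0 X0.00 Y0.00
G1 X27.00 Y0.00
G1 X27.00 Y18.00
G1 X0.00 Y18.00
G1 X0.00 Y0.00
M2 ; end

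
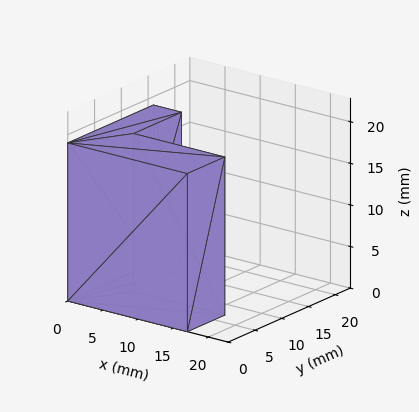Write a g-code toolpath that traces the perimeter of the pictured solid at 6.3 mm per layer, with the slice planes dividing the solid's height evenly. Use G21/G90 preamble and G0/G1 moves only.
Reading the render: the shape is an L-shaped prism: outer 17 × 16 mm, arm thicknesses ≈ 7 mm (horizontal) and 4 mm (vertical), extruded 19 mm in z (dimensions read to the nearest mm from the axis ticks). For the g-code, the solid's height is divided into equal slices at the stated Δz and each level perimeter traced with G1 moves after a G0 lift.

; perimeter-only toolpath
G21 ; units = mm
G90 ; absolute positioning
G28 ; home
; layer 1
G0 Z6.3
G0 X0.0 Y0.0
G1 X17.0 Y0.0
G1 X17.0 Y7.0
G1 X4.0 Y7.0
G1 X4.0 Y16.0
G1 X0.0 Y16.0
G1 X0.0 Y0.0
; layer 2
G0 Z12.7
G0 X0.0 Y0.0
G1 X17.0 Y0.0
G1 X17.0 Y7.0
G1 X4.0 Y7.0
G1 X4.0 Y16.0
G1 X0.0 Y16.0
G1 X0.0 Y0.0
; layer 3
G0 Z19.0
G0 X0.0 Y0.0
G1 X17.0 Y0.0
G1 X17.0 Y7.0
G1 X4.0 Y7.0
G1 X4.0 Y16.0
G1 X0.0 Y16.0
G1 X0.0 Y0.0
M2 ; end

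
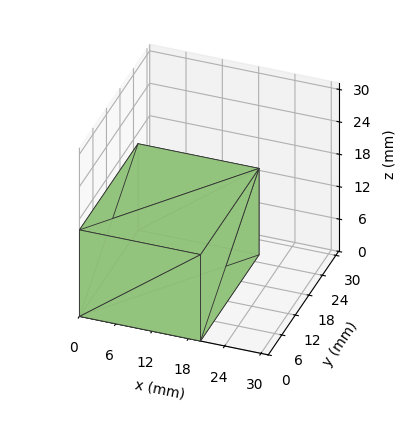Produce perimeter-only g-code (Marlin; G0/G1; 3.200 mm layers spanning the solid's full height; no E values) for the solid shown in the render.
Reading the render: the shape is a rectangular box, roughly 20 × 26 mm footprint and 16 mm tall (dimensions read to the nearest mm from the axis ticks). For the g-code, the solid's height is divided into equal slices at the stated Δz and each level perimeter traced with G1 moves after a G0 lift.

; perimeter-only toolpath
G21 ; units = mm
G90 ; absolute positioning
G28 ; home
; layer 1
G0 Z3.200
G0 X0.000 Y0.000
G1 X20.000 Y0.000
G1 X20.000 Y26.000
G1 X0.000 Y26.000
G1 X0.000 Y0.000
; layer 2
G0 Z6.400
G0 X0.000 Y0.000
G1 X20.000 Y0.000
G1 X20.000 Y26.000
G1 X0.000 Y26.000
G1 X0.000 Y0.000
; layer 3
G0 Z9.600
G0 X0.000 Y0.000
G1 X20.000 Y0.000
G1 X20.000 Y26.000
G1 X0.000 Y26.000
G1 X0.000 Y0.000
; layer 4
G0 Z12.800
G0 X0.000 Y0.000
G1 X20.000 Y0.000
G1 X20.000 Y26.000
G1 X0.000 Y26.000
G1 X0.000 Y0.000
; layer 5
G0 Z16.000
G0 X0.000 Y0.000
G1 X20.000 Y0.000
G1 X20.000 Y26.000
G1 X0.000 Y26.000
G1 X0.000 Y0.000
M2 ; end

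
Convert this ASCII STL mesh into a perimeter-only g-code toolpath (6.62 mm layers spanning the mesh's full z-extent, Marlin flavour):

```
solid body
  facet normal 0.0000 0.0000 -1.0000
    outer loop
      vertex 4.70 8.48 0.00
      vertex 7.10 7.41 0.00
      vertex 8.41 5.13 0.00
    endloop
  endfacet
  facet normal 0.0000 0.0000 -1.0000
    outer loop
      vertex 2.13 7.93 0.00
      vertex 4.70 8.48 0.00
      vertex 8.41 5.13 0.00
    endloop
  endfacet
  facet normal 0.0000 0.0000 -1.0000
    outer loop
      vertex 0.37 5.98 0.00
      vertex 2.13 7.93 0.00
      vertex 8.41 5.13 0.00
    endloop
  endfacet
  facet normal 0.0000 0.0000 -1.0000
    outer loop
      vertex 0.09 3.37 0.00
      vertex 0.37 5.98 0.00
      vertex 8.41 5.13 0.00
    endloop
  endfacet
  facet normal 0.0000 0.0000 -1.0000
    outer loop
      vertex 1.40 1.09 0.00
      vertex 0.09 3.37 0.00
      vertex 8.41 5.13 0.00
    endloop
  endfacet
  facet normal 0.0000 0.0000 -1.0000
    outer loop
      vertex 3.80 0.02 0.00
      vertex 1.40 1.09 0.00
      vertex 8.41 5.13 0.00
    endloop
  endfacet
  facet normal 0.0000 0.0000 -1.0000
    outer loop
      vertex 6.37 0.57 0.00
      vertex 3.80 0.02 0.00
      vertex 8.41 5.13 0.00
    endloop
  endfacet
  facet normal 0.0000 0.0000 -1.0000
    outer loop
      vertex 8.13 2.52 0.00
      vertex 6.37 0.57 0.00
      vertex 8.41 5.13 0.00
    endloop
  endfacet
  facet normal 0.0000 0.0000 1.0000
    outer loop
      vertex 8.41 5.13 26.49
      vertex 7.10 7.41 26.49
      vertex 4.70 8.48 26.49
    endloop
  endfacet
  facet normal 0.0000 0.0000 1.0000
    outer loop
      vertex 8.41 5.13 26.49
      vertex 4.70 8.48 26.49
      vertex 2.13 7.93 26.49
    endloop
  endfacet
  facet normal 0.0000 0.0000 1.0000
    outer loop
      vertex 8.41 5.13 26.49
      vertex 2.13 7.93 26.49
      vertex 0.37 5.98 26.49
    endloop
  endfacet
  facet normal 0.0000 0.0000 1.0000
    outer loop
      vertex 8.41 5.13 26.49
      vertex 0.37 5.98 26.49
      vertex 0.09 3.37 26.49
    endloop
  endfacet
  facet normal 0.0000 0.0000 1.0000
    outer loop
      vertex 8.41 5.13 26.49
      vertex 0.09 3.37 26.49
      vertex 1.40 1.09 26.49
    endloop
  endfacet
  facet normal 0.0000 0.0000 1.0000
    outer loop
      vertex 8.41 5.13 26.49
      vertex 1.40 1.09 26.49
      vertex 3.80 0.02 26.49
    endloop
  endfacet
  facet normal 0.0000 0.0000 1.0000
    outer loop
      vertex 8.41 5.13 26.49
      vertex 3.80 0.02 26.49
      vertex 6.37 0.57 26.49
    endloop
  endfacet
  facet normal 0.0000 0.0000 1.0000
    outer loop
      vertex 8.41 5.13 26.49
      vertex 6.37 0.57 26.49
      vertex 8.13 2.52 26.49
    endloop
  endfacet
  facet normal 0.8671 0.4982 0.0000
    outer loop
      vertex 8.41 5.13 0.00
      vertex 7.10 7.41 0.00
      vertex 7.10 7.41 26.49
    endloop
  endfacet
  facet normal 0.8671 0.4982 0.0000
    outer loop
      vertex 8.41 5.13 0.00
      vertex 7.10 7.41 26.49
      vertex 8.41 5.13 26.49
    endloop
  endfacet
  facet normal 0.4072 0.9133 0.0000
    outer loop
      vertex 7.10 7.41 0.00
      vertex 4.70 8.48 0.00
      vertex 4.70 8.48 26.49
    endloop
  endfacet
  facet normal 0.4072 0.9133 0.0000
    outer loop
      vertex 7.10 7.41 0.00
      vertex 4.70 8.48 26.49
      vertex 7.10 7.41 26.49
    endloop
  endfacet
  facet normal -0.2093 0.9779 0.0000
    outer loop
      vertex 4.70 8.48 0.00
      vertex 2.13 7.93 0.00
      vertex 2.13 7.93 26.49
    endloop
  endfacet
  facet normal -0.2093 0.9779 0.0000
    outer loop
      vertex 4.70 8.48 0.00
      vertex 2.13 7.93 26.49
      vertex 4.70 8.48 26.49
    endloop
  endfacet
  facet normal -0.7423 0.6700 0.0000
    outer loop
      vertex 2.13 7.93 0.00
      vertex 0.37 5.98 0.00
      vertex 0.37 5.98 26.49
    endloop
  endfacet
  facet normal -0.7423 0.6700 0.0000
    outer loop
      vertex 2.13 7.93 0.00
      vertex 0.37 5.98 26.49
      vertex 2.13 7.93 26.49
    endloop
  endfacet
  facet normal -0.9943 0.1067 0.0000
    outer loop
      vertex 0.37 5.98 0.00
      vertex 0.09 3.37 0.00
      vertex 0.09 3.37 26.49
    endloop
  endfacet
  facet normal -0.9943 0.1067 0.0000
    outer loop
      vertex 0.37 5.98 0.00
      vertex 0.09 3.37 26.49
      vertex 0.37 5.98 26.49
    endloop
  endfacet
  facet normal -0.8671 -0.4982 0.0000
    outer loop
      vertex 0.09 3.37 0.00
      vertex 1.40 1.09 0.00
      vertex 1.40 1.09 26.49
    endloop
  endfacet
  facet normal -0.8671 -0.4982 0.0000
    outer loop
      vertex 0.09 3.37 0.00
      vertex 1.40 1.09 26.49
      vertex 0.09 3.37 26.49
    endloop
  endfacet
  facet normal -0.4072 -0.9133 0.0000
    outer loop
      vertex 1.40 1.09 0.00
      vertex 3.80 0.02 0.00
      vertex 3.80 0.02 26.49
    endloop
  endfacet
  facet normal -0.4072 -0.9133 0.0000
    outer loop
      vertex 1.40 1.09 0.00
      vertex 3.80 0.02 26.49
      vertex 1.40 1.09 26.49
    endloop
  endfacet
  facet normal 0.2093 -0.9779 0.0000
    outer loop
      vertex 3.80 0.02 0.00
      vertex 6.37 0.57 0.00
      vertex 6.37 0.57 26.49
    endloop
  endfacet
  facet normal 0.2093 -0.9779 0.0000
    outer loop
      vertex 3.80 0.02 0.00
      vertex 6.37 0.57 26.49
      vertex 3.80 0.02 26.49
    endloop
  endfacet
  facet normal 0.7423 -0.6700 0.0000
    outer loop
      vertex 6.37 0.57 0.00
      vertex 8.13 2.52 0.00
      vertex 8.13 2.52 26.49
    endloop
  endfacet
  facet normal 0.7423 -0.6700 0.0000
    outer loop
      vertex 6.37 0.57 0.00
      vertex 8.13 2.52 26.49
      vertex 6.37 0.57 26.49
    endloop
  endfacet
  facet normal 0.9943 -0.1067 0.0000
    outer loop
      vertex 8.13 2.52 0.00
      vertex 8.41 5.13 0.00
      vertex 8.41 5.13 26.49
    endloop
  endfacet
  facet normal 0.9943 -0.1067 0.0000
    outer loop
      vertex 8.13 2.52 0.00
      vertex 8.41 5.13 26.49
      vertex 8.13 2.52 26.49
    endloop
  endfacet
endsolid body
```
; perimeter-only toolpath
G21 ; units = mm
G90 ; absolute positioning
G28 ; home
; layer 1
G0 Z6.62
G0 X8.41 Y5.13
G1 X7.10 Y7.41
G1 X4.70 Y8.48
G1 X2.13 Y7.93
G1 X0.37 Y5.98
G1 X0.09 Y3.37
G1 X1.40 Y1.09
G1 X3.80 Y0.02
G1 X6.37 Y0.57
G1 X8.13 Y2.52
G1 X8.41 Y5.13
; layer 2
G0 Z13.24
G0 X8.41 Y5.13
G1 X7.10 Y7.41
G1 X4.70 Y8.48
G1 X2.13 Y7.93
G1 X0.37 Y5.98
G1 X0.09 Y3.37
G1 X1.40 Y1.09
G1 X3.80 Y0.02
G1 X6.37 Y0.57
G1 X8.13 Y2.52
G1 X8.41 Y5.13
; layer 3
G0 Z19.87
G0 X8.41 Y5.13
G1 X7.10 Y7.41
G1 X4.70 Y8.48
G1 X2.13 Y7.93
G1 X0.37 Y5.98
G1 X0.09 Y3.37
G1 X1.40 Y1.09
G1 X3.80 Y0.02
G1 X6.37 Y0.57
G1 X8.13 Y2.52
G1 X8.41 Y5.13
; layer 4
G0 Z26.49
G0 X8.41 Y5.13
G1 X7.10 Y7.41
G1 X4.70 Y8.48
G1 X2.13 Y7.93
G1 X0.37 Y5.98
G1 X0.09 Y3.37
G1 X1.40 Y1.09
G1 X3.80 Y0.02
G1 X6.37 Y0.57
G1 X8.13 Y2.52
G1 X8.41 Y5.13
M2 ; end

The solid is a regular 10-sided prism (a cylinder approximated with 10 flat sides), circumscribed radius ≈ 4.25 mm, height ≈ 26.5 mm. Slicing at Δz = 6.62 mm — 4 equal slices spanning the solid's height, so layer i sits at z = i·h/4 — gives 4 non-empty perimeters. Each is a 10-segment closed polygon; G0 lifts to the layer z and rapids to the start vertex, then G1 traces the edges.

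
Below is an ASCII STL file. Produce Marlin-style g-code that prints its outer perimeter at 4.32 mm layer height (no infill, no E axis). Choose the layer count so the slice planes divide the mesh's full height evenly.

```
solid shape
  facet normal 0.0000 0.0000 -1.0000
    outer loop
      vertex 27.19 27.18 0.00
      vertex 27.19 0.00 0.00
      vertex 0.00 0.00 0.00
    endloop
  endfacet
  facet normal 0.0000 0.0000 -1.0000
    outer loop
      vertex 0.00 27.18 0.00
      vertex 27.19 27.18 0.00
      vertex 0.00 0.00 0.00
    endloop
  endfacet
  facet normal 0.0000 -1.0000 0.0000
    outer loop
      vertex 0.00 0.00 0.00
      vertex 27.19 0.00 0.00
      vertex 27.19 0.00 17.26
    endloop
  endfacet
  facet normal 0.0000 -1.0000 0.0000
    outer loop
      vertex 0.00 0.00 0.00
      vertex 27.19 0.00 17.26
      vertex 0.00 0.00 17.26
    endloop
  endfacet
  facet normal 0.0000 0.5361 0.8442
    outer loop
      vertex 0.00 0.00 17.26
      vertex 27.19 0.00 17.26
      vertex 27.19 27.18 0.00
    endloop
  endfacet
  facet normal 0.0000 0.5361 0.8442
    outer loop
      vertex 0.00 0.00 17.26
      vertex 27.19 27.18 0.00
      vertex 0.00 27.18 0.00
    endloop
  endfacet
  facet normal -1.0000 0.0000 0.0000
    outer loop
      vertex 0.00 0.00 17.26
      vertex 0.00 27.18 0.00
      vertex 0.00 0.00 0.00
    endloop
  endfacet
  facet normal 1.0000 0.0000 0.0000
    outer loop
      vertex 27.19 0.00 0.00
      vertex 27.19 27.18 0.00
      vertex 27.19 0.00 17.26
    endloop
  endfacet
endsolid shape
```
; perimeter-only toolpath
G21 ; units = mm
G90 ; absolute positioning
G28 ; home
; layer 1
G0 Z4.32
G0 X0.00 Y0.00
G1 X27.19 Y0.00
G1 X27.19 Y20.38
G1 X0.00 Y20.38
G1 X0.00 Y0.00
; layer 2
G0 Z8.63
G0 X0.00 Y0.00
G1 X27.19 Y0.00
G1 X27.19 Y13.59
G1 X0.00 Y13.59
G1 X0.00 Y0.00
; layer 3
G0 Z12.95
G0 X0.00 Y0.00
G1 X27.19 Y0.00
G1 X27.19 Y6.79
G1 X0.00 Y6.79
G1 X0.00 Y0.00
M2 ; end

The solid is a wedge (ramp): 27.2 × 27.2 mm base, rising to 17.3 mm along the y=0 edge and sloping linearly to z=0 at y=27.2. Slicing at Δz = 4.32 mm — 4 equal slices spanning the solid's height, so layer i sits at z = i·h/4 — gives 3 non-empty perimeters. Each is a 4-segment closed polygon; G0 lifts to the layer z and rapids to the start vertex, then G1 traces the edges. The cross-section shrinks linearly with z (the slice at the apex is degenerate and omitted).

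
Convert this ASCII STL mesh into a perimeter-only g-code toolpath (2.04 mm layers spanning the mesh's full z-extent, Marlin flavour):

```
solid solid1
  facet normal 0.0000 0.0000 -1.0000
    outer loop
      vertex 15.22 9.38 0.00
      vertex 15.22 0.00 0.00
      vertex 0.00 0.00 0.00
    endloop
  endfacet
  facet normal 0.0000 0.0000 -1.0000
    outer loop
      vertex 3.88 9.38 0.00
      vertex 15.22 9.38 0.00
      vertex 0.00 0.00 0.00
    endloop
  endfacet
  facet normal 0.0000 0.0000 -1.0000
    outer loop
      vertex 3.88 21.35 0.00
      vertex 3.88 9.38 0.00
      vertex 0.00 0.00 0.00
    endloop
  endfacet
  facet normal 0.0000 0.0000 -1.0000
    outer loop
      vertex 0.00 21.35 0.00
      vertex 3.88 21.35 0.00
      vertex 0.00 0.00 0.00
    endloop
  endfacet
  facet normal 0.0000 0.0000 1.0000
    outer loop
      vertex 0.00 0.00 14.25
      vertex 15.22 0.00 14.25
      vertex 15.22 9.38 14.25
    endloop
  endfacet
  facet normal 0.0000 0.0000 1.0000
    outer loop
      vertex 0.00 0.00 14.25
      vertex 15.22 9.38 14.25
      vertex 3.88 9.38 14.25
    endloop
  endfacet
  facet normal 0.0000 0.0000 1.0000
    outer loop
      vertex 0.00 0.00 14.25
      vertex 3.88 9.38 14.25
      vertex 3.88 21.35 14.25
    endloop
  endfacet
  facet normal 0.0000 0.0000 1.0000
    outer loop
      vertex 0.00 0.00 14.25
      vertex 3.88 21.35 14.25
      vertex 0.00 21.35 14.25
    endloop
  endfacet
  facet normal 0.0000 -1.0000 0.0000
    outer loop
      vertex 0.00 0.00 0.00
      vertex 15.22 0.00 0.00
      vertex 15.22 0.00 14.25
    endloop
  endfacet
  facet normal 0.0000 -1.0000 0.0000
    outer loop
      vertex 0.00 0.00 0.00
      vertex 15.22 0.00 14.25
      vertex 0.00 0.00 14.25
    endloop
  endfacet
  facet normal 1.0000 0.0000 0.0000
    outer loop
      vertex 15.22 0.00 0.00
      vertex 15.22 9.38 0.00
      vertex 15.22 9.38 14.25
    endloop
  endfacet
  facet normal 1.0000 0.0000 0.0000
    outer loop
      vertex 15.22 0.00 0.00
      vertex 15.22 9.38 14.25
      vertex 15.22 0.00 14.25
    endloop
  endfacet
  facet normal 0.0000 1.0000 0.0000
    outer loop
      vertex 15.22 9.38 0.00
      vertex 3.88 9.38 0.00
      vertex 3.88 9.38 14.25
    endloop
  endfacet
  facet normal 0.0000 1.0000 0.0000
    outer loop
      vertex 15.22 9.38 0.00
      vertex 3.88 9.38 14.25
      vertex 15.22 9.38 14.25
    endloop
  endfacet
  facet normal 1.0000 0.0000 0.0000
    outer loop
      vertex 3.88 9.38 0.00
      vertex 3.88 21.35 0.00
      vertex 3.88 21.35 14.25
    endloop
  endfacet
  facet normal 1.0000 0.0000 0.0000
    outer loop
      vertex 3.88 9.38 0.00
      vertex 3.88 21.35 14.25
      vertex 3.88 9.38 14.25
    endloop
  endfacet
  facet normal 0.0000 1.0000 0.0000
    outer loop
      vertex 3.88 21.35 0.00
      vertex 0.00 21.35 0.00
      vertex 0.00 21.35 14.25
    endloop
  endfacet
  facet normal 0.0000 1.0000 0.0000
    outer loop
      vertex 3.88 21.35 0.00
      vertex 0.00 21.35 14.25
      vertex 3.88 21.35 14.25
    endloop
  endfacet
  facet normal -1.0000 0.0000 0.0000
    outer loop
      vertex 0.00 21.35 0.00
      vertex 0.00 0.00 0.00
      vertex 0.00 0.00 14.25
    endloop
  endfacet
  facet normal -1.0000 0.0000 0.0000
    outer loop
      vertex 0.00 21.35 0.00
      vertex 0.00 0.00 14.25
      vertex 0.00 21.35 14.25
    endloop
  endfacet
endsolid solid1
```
; perimeter-only toolpath
G21 ; units = mm
G90 ; absolute positioning
G28 ; home
; layer 1
G0 Z2.04
G0 X0.00 Y0.00
G1 X15.22 Y0.00
G1 X15.22 Y9.38
G1 X3.88 Y9.38
G1 X3.88 Y21.35
G1 X0.00 Y21.35
G1 X0.00 Y0.00
; layer 2
G0 Z4.07
G0 X0.00 Y0.00
G1 X15.22 Y0.00
G1 X15.22 Y9.38
G1 X3.88 Y9.38
G1 X3.88 Y21.35
G1 X0.00 Y21.35
G1 X0.00 Y0.00
; layer 3
G0 Z6.11
G0 X0.00 Y0.00
G1 X15.22 Y0.00
G1 X15.22 Y9.38
G1 X3.88 Y9.38
G1 X3.88 Y21.35
G1 X0.00 Y21.35
G1 X0.00 Y0.00
; layer 4
G0 Z8.14
G0 X0.00 Y0.00
G1 X15.22 Y0.00
G1 X15.22 Y9.38
G1 X3.88 Y9.38
G1 X3.88 Y21.35
G1 X0.00 Y21.35
G1 X0.00 Y0.00
; layer 5
G0 Z10.18
G0 X0.00 Y0.00
G1 X15.22 Y0.00
G1 X15.22 Y9.38
G1 X3.88 Y9.38
G1 X3.88 Y21.35
G1 X0.00 Y21.35
G1 X0.00 Y0.00
; layer 6
G0 Z12.21
G0 X0.00 Y0.00
G1 X15.22 Y0.00
G1 X15.22 Y9.38
G1 X3.88 Y9.38
G1 X3.88 Y21.35
G1 X0.00 Y21.35
G1 X0.00 Y0.00
; layer 7
G0 Z14.25
G0 X0.00 Y0.00
G1 X15.22 Y0.00
G1 X15.22 Y9.38
G1 X3.88 Y9.38
G1 X3.88 Y21.35
G1 X0.00 Y21.35
G1 X0.00 Y0.00
M2 ; end

The solid is an L-shaped prism: outer 15.2 × 21.4 mm, arm thicknesses ≈ 9.38 mm (horizontal) and 3.88 mm (vertical), extruded 14.2 mm in z. Slicing at Δz = 2.04 mm — 7 equal slices spanning the solid's height, so layer i sits at z = i·h/7 — gives 7 non-empty perimeters. Each is a 6-segment closed polygon; G0 lifts to the layer z and rapids to the start vertex, then G1 traces the edges.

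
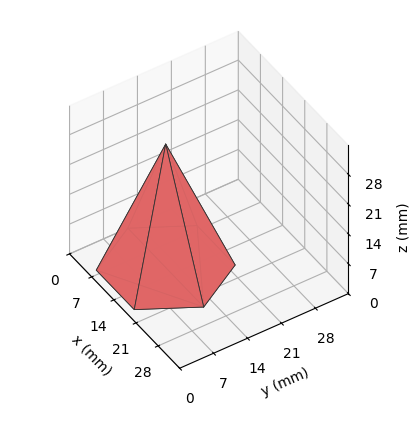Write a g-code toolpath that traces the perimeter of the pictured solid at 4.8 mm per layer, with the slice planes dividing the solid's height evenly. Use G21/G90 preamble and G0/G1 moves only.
Reading the render: the shape is a regular 6-sided pyramid, base circumscribed radius ≈ 12 mm, apex at z ≈ 29 mm (dimensions read to the nearest mm from the axis ticks). For the g-code, the solid's height is divided into equal slices at the stated Δz and each level perimeter traced with G1 moves after a G0 lift.

; perimeter-only toolpath
G21 ; units = mm
G90 ; absolute positioning
G28 ; home
; layer 1
G0 Z4.8
G0 X22.0 Y12.0
G1 X17.0 Y20.7
G1 X7.0 Y20.7
G1 X2.0 Y12.0
G1 X7.0 Y3.3
G1 X17.0 Y3.3
G1 X22.0 Y12.0
; layer 2
G0 Z9.7
G0 X20.0 Y12.0
G1 X16.0 Y18.9
G1 X8.0 Y18.9
G1 X4.0 Y12.0
G1 X8.0 Y5.1
G1 X16.0 Y5.1
G1 X20.0 Y12.0
; layer 3
G0 Z14.5
G0 X18.0 Y12.0
G1 X15.0 Y17.2
G1 X9.0 Y17.2
G1 X6.0 Y12.0
G1 X9.0 Y6.8
G1 X15.0 Y6.8
G1 X18.0 Y12.0
; layer 4
G0 Z19.3
G0 X16.0 Y12.0
G1 X14.0 Y15.5
G1 X10.0 Y15.5
G1 X8.0 Y12.0
G1 X10.0 Y8.5
G1 X14.0 Y8.5
G1 X16.0 Y12.0
; layer 5
G0 Z24.2
G0 X14.0 Y12.0
G1 X13.0 Y13.7
G1 X11.0 Y13.7
G1 X10.0 Y12.0
G1 X11.0 Y10.3
G1 X13.0 Y10.3
G1 X14.0 Y12.0
M2 ; end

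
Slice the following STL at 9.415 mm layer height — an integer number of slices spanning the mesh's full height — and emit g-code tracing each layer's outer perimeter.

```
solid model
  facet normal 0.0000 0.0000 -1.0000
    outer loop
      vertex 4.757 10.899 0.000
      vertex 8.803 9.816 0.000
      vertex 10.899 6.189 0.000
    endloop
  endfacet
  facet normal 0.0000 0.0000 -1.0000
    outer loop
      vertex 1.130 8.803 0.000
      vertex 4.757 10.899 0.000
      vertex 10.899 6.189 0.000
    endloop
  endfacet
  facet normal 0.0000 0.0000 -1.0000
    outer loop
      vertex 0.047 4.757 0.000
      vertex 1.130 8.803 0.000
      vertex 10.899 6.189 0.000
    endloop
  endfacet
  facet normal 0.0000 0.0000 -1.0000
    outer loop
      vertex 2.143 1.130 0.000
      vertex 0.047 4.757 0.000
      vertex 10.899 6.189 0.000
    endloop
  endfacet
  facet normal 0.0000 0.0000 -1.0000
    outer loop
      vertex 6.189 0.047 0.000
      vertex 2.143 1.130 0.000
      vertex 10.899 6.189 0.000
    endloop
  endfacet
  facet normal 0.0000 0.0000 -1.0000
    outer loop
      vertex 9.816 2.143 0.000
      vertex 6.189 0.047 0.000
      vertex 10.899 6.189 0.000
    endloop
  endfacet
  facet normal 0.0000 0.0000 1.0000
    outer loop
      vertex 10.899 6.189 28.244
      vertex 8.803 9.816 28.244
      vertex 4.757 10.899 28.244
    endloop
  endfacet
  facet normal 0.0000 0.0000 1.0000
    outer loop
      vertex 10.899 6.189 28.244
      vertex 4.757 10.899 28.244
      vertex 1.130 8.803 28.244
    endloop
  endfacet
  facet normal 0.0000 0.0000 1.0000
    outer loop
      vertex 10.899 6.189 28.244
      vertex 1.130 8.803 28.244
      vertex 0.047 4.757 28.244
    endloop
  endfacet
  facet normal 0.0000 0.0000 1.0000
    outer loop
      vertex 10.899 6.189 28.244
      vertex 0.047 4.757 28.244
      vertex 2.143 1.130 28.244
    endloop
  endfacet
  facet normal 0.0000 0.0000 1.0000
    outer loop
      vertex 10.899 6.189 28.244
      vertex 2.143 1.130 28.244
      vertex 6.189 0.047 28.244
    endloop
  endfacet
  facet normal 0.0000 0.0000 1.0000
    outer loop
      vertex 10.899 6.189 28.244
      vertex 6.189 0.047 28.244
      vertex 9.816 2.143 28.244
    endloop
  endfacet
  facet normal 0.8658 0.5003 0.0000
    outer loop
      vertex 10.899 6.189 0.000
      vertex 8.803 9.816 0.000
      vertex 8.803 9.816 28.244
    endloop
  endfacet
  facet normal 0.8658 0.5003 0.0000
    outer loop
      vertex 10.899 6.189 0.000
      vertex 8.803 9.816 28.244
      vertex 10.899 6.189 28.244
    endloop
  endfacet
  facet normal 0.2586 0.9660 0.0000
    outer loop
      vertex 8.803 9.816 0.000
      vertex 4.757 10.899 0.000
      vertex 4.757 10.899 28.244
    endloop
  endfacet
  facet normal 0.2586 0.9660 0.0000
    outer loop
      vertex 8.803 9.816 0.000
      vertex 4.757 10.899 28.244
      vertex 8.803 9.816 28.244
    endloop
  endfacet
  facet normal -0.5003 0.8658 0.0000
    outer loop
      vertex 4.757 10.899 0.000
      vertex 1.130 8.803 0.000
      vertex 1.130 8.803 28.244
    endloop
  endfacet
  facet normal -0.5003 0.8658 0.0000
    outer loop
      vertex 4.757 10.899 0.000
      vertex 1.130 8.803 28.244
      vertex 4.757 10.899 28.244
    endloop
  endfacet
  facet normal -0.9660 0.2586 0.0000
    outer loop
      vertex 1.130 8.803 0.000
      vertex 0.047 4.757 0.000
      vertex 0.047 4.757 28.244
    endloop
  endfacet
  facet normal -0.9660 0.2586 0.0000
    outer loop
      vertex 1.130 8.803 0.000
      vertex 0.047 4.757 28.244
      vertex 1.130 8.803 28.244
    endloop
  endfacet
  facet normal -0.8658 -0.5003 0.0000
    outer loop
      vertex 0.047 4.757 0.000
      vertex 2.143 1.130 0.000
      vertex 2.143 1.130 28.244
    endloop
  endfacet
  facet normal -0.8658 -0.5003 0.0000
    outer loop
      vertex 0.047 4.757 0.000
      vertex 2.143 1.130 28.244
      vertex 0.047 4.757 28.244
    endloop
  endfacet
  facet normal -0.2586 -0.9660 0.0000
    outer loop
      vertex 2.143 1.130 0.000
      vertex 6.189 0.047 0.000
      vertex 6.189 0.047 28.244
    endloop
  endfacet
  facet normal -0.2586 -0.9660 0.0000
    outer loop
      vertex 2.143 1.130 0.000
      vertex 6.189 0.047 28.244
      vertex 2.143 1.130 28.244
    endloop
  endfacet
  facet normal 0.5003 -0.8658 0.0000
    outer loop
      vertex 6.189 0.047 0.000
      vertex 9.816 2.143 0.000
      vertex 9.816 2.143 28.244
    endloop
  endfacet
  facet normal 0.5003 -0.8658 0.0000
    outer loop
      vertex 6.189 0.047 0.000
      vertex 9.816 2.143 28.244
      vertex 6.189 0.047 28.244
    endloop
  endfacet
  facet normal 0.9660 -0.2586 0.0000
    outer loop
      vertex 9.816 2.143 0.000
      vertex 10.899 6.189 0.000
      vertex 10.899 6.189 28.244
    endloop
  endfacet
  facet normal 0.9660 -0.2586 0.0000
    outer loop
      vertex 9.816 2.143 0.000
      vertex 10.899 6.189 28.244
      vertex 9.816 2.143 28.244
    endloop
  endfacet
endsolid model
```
; perimeter-only toolpath
G21 ; units = mm
G90 ; absolute positioning
G28 ; home
; layer 1
G0 Z9.415
G0 X10.899 Y6.189
G1 X8.803 Y9.816
G1 X4.757 Y10.899
G1 X1.130 Y8.803
G1 X0.047 Y4.757
G1 X2.143 Y1.130
G1 X6.189 Y0.047
G1 X9.816 Y2.143
G1 X10.899 Y6.189
; layer 2
G0 Z18.829
G0 X10.899 Y6.189
G1 X8.803 Y9.816
G1 X4.757 Y10.899
G1 X1.130 Y8.803
G1 X0.047 Y4.757
G1 X2.143 Y1.130
G1 X6.189 Y0.047
G1 X9.816 Y2.143
G1 X10.899 Y6.189
; layer 3
G0 Z28.244
G0 X10.899 Y6.189
G1 X8.803 Y9.816
G1 X4.757 Y10.899
G1 X1.130 Y8.803
G1 X0.047 Y4.757
G1 X2.143 Y1.130
G1 X6.189 Y0.047
G1 X9.816 Y2.143
G1 X10.899 Y6.189
M2 ; end

The solid is a regular 8-sided prism (a cylinder approximated with 8 flat sides), circumscribed radius ≈ 5.47 mm, height ≈ 28.2 mm. Slicing at Δz = 9.415 mm — 3 equal slices spanning the solid's height, so layer i sits at z = i·h/3 — gives 3 non-empty perimeters. Each is a 8-segment closed polygon; G0 lifts to the layer z and rapids to the start vertex, then G1 traces the edges.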